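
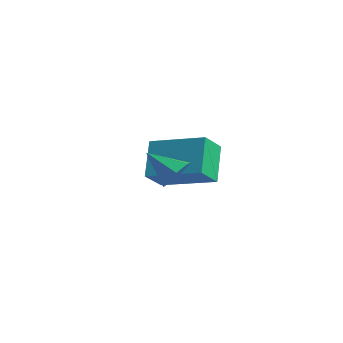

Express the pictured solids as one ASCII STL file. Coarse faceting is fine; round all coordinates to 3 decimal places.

solid 
facet normal 0.806 0.234 -0.544
outer loop
vertex 4.512 -3.694 -0.397
vertex 4.187 -3.822 -0.933
vertex 4.237 -3.266 -0.62
endloop
endfacet
facet normal -0.039 0.442 0.896
outer loop
vertex 4.512 -3.694 -0.397
vertex 4.237 -3.266 -0.62
vertex 3.173 -4.118 -0.247
endloop
endfacet
facet normal 0.805 0.234 -0.545
outer loop
vertex 4.237 -3.266 -0.62
vertex 4.187 -3.822 -0.933
vertex 3.924 -3.257 -1.079
endloop
endfacet
facet normal -0.504 0.786 0.359
outer loop
vertex 4.237 -3.266 -0.62
vertex 3.924 -3.257 -1.079
vertex 3.173 -4.118 -0.247
endloop
endfacet
facet normal 0.805 0.234 -0.545
outer loop
vertex 3.924 -3.257 -1.079
vertex 4.187 -3.822 -0.933
vertex 3.809 -3.673 -1.428
endloop
endfacet
facet normal -0.841 0.465 -0.277
outer loop
vertex 3.924 -3.257 -1.079
vertex 3.809 -3.673 -1.428
vertex 3.173 -4.118 -0.247
endloop
endfacet
facet normal 0.805 0.234 -0.545
outer loop
vertex 3.809 -3.673 -1.428
vertex 4.187 -3.822 -0.933
vertex 3.979 -4.202 -1.404
endloop
endfacet
facet normal -0.797 -0.280 -0.535
outer loop
vertex 3.809 -3.673 -1.428
vertex 3.979 -4.202 -1.404
vertex 3.173 -4.118 -0.247
endloop
endfacet
facet normal 0.805 0.235 -0.545
outer loop
vertex 3.979 -4.202 -1.404
vertex 4.187 -3.822 -0.933
vertex 4.306 -4.444 -1.026
endloop
endfacet
facet normal -0.405 -0.888 -0.218
outer loop
vertex 3.979 -4.202 -1.404
vertex 4.306 -4.444 -1.026
vertex 3.173 -4.118 -0.247
endloop
endfacet
facet normal 0.805 0.235 -0.545
outer loop
vertex 4.306 -4.444 -1.026
vertex 4.187 -3.822 -0.933
vertex 4.543 -4.218 -0.578
endloop
endfacet
facet normal 0.039 -0.900 0.434
outer loop
vertex 4.306 -4.444 -1.026
vertex 4.543 -4.218 -0.578
vertex 3.173 -4.118 -0.247
endloop
endfacet
facet normal 0.805 0.236 -0.544
outer loop
vertex 4.543 -4.218 -0.578
vertex 4.187 -3.822 -0.933
vertex 4.512 -3.694 -0.397
endloop
endfacet
facet normal 0.202 -0.309 0.929
outer loop
vertex 4.543 -4.218 -0.578
vertex 4.512 -3.694 -0.397
vertex 3.173 -4.118 -0.247
endloop
endfacet
facet normal -0.894 -0.349 -0.281
outer loop
vertex -0.158 -0.64 -2.231
vertex -0.241 0.207 -3.019
vertex 0.532 -1.556 -3.289
endloop
endfacet
facet normal 0.071 -0.731 0.679
outer loop
vertex 2.401 -0.827 -2.701
vertex -0.158 -0.64 -2.231
vertex 0.532 -1.556 -3.289
endloop
endfacet
facet normal -0.894 -0.349 -0.281
outer loop
vertex 0.532 -1.556 -3.289
vertex -0.241 0.207 -3.019
vertex 0.449 -0.709 -4.077
endloop
endfacet
facet normal 0.442 -0.587 -0.678
outer loop
vertex 0.449 -0.709 -4.077
vertex 2.401 -0.827 -2.701
vertex 0.532 -1.556 -3.289
endloop
endfacet
facet normal -0.442 0.587 0.678
outer loop
vertex -0.158 -0.64 -2.231
vertex 1.628 0.936 -2.431
vertex -0.241 0.207 -3.019
endloop
endfacet
facet normal 0.071 -0.731 0.679
outer loop
vertex 1.711 0.089 -1.643
vertex -0.158 -0.64 -2.231
vertex 2.401 -0.827 -2.701
endloop
endfacet
facet normal -0.442 0.587 0.678
outer loop
vertex 1.711 0.089 -1.643
vertex 1.628 0.936 -2.431
vertex -0.158 -0.64 -2.231
endloop
endfacet
facet normal -0.071 0.731 -0.679
outer loop
vertex -0.241 0.207 -3.019
vertex 1.628 0.936 -2.431
vertex 0.449 -0.709 -4.077
endloop
endfacet
facet normal 0.442 -0.587 -0.678
outer loop
vertex 2.318 0.02 -3.489
vertex 2.401 -0.827 -2.701
vertex 0.449 -0.709 -4.077
endloop
endfacet
facet normal -0.071 0.731 -0.679
outer loop
vertex 0.449 -0.709 -4.077
vertex 1.628 0.936 -2.431
vertex 2.318 0.02 -3.489
endloop
endfacet
facet normal 0.894 0.349 0.281
outer loop
vertex 2.318 0.02 -3.489
vertex 1.711 0.089 -1.643
vertex 2.401 -0.827 -2.701
endloop
endfacet
facet normal 0.894 0.349 0.281
outer loop
vertex 1.628 0.936 -2.431
vertex 1.711 0.089 -1.643
vertex 2.318 0.02 -3.489
endloop
endfacet

endsolid


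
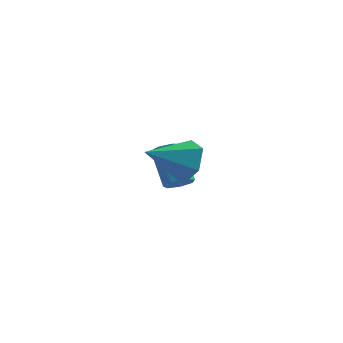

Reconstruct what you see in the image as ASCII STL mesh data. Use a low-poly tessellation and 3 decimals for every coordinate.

solid 
facet normal 0.454 -0.462 -0.762
outer loop
vertex -0.199 2.977 -3.359
vertex -0.778 2.811 -3.603
vertex -0.428 3.346 -3.719
endloop
endfacet
facet normal 0.793 0.599 0.110
outer loop
vertex -0.199 2.977 -3.359
vertex -0.428 3.346 -3.719
vertex -1.063 3.855 -1.912
endloop
endfacet
facet normal 0.794 0.598 0.110
outer loop
vertex -1.063 3.855 -1.912
vertex -0.428 3.346 -3.719
vertex -1.291 4.224 -2.272
endloop
endfacet
facet normal -0.455 0.462 0.761
outer loop
vertex -1.063 3.855 -1.912
vertex -1.291 4.224 -2.272
vertex -1.642 3.689 -2.157
endloop
endfacet
facet normal 0.454 -0.462 -0.761
outer loop
vertex -0.428 3.346 -3.719
vertex -0.778 2.811 -3.603
vertex -0.92 3.312 -3.992
endloop
endfacet
facet normal 0.178 0.885 -0.431
outer loop
vertex -0.428 3.346 -3.719
vertex -0.92 3.312 -3.992
vertex -1.291 4.224 -2.272
endloop
endfacet
facet normal 0.178 0.885 -0.431
outer loop
vertex -1.291 4.224 -2.272
vertex -0.92 3.312 -3.992
vertex -1.783 4.19 -2.545
endloop
endfacet
facet normal -0.455 0.462 0.762
outer loop
vertex -1.291 4.224 -2.272
vertex -1.783 4.19 -2.545
vertex -1.642 3.689 -2.157
endloop
endfacet
facet normal 0.455 -0.462 -0.761
outer loop
vertex -0.92 3.312 -3.992
vertex -0.778 2.811 -3.603
vertex -1.306 2.901 -3.973
endloop
endfacet
facet normal -0.570 0.506 -0.647
outer loop
vertex -0.92 3.312 -3.992
vertex -1.306 2.901 -3.973
vertex -1.783 4.19 -2.545
endloop
endfacet
facet normal -0.570 0.506 -0.647
outer loop
vertex -1.783 4.19 -2.545
vertex -1.306 2.901 -3.973
vertex -2.169 3.779 -2.526
endloop
endfacet
facet normal -0.454 0.462 0.762
outer loop
vertex -1.783 4.19 -2.545
vertex -2.169 3.779 -2.526
vertex -1.642 3.689 -2.157
endloop
endfacet
facet normal 0.455 -0.462 -0.761
outer loop
vertex -1.306 2.901 -3.973
vertex -0.778 2.811 -3.603
vertex -1.294 2.422 -3.675
endloop
endfacet
facet normal -0.891 -0.256 -0.376
outer loop
vertex -1.306 2.901 -3.973
vertex -1.294 2.422 -3.675
vertex -2.169 3.779 -2.526
endloop
endfacet
facet normal -0.891 -0.256 -0.376
outer loop
vertex -2.169 3.779 -2.526
vertex -1.294 2.422 -3.675
vertex -2.157 3.3 -2.228
endloop
endfacet
facet normal -0.454 0.462 0.762
outer loop
vertex -2.169 3.779 -2.526
vertex -2.157 3.3 -2.228
vertex -1.642 3.689 -2.157
endloop
endfacet
facet normal 0.455 -0.462 -0.761
outer loop
vertex -1.294 2.422 -3.675
vertex -0.778 2.811 -3.603
vertex -0.894 2.236 -3.323
endloop
endfacet
facet normal -0.539 -0.823 0.178
outer loop
vertex -1.294 2.422 -3.675
vertex -0.894 2.236 -3.323
vertex -2.157 3.3 -2.228
endloop
endfacet
facet normal -0.540 -0.823 0.177
outer loop
vertex -2.157 3.3 -2.228
vertex -0.894 2.236 -3.323
vertex -1.758 3.114 -1.877
endloop
endfacet
facet normal -0.454 0.462 0.761
outer loop
vertex -2.157 3.3 -2.228
vertex -1.758 3.114 -1.877
vertex -1.642 3.689 -2.157
endloop
endfacet
facet normal 0.454 -0.462 -0.762
outer loop
vertex -0.894 2.236 -3.323
vertex -0.778 2.811 -3.603
vertex -0.407 2.483 -3.183
endloop
endfacet
facet normal 0.219 -0.771 0.599
outer loop
vertex -0.894 2.236 -3.323
vertex -0.407 2.483 -3.183
vertex -1.758 3.114 -1.877
endloop
endfacet
facet normal 0.218 -0.771 0.598
outer loop
vertex -1.758 3.114 -1.877
vertex -0.407 2.483 -3.183
vertex -1.27 3.361 -1.736
endloop
endfacet
facet normal -0.454 0.462 0.762
outer loop
vertex -1.758 3.114 -1.877
vertex -1.27 3.361 -1.736
vertex -1.642 3.689 -2.157
endloop
endfacet
facet normal 0.454 -0.462 -0.762
outer loop
vertex -0.407 2.483 -3.183
vertex -0.778 2.811 -3.603
vertex -0.199 2.977 -3.359
endloop
endfacet
facet normal 0.811 -0.139 0.568
outer loop
vertex -0.407 2.483 -3.183
vertex -0.199 2.977 -3.359
vertex -1.27 3.361 -1.736
endloop
endfacet
facet normal 0.811 -0.138 0.568
outer loop
vertex -1.27 3.361 -1.736
vertex -0.199 2.977 -3.359
vertex -1.063 3.855 -1.912
endloop
endfacet
facet normal -0.455 0.462 0.762
outer loop
vertex -1.27 3.361 -1.736
vertex -1.063 3.855 -1.912
vertex -1.642 3.689 -2.157
endloop
endfacet
facet normal 0.652 0.631 -0.420
outer loop
vertex 1.595 -1.029 0.141
vertex 0.946 -0.902 -0.675
vertex 0.871 -0.269 0.159
endloop
endfacet
facet normal -0.008 -0.031 0.999
outer loop
vertex 1.595 -1.029 0.141
vertex 0.871 -0.269 0.159
vertex -0.246 -2.058 0.095
endloop
endfacet
facet normal 0.651 0.631 -0.421
outer loop
vertex 0.871 -0.269 0.159
vertex 0.946 -0.902 -0.675
vertex 0.222 -0.143 -0.657
endloop
endfacet
facet normal -0.684 0.405 0.607
outer loop
vertex 0.871 -0.269 0.159
vertex 0.222 -0.143 -0.657
vertex -0.246 -2.058 0.095
endloop
endfacet
facet normal 0.652 0.632 -0.420
outer loop
vertex 0.222 -0.143 -0.657
vertex 0.946 -0.902 -0.675
vertex 0.298 -0.776 -1.491
endloop
endfacet
facet normal -0.966 0.155 -0.206
outer loop
vertex 0.222 -0.143 -0.657
vertex 0.298 -0.776 -1.491
vertex -0.246 -2.058 0.095
endloop
endfacet
facet normal 0.652 0.631 -0.420
outer loop
vertex 0.298 -0.776 -1.491
vertex 0.946 -0.902 -0.675
vertex 1.022 -1.536 -1.509
endloop
endfacet
facet normal -0.572 -0.531 -0.625
outer loop
vertex 0.298 -0.776 -1.491
vertex 1.022 -1.536 -1.509
vertex -0.246 -2.058 0.095
endloop
endfacet
facet normal 0.651 0.631 -0.421
outer loop
vertex 1.022 -1.536 -1.509
vertex 0.946 -0.902 -0.675
vertex 1.671 -1.662 -0.693
endloop
endfacet
facet normal 0.104 -0.967 -0.232
outer loop
vertex 1.022 -1.536 -1.509
vertex 1.671 -1.662 -0.693
vertex -0.246 -2.058 0.095
endloop
endfacet
facet normal 0.652 0.632 -0.420
outer loop
vertex 1.671 -1.662 -0.693
vertex 0.946 -0.902 -0.675
vertex 1.595 -1.029 0.141
endloop
endfacet
facet normal 0.386 -0.717 0.580
outer loop
vertex 1.671 -1.662 -0.693
vertex 1.595 -1.029 0.141
vertex -0.246 -2.058 0.095
endloop
endfacet

endsolid


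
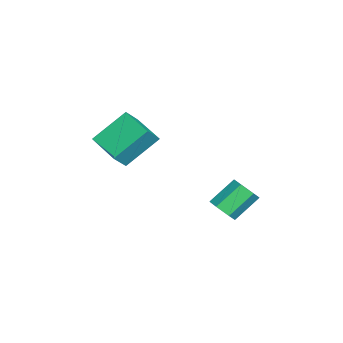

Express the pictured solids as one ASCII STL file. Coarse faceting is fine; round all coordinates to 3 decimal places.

solid 
facet normal 0.459 -0.616 -0.641
outer loop
vertex -1.948 1.929 -2.658
vertex -2.384 2.143 -3.176
vertex -1.771 2.484 -3.065
endloop
endfacet
facet normal 0.853 0.104 0.512
outer loop
vertex -1.948 1.929 -2.658
vertex -1.771 2.484 -3.065
vertex -2.66 2.884 -1.666
endloop
endfacet
facet normal 0.853 0.104 0.512
outer loop
vertex -2.66 2.884 -1.666
vertex -1.771 2.484 -3.065
vertex -2.483 3.438 -2.073
endloop
endfacet
facet normal -0.459 0.617 0.640
outer loop
vertex -2.66 2.884 -1.666
vertex -2.483 3.438 -2.073
vertex -3.096 3.097 -2.184
endloop
endfacet
facet normal 0.459 -0.617 -0.640
outer loop
vertex -1.771 2.484 -3.065
vertex -2.384 2.143 -3.176
vertex -2.207 2.697 -3.583
endloop
endfacet
facet normal 0.641 0.729 -0.240
outer loop
vertex -1.771 2.484 -3.065
vertex -2.207 2.697 -3.583
vertex -2.483 3.438 -2.073
endloop
endfacet
facet normal 0.642 0.728 -0.240
outer loop
vertex -2.483 3.438 -2.073
vertex -2.207 2.697 -3.583
vertex -2.919 3.652 -2.591
endloop
endfacet
facet normal -0.459 0.616 0.641
outer loop
vertex -2.483 3.438 -2.073
vertex -2.919 3.652 -2.591
vertex -3.096 3.097 -2.184
endloop
endfacet
facet normal 0.459 -0.617 -0.640
outer loop
vertex -2.207 2.697 -3.583
vertex -2.384 2.143 -3.176
vertex -2.82 2.356 -3.694
endloop
endfacet
facet normal -0.211 0.624 -0.752
outer loop
vertex -2.207 2.697 -3.583
vertex -2.82 2.356 -3.694
vertex -2.919 3.652 -2.591
endloop
endfacet
facet normal -0.211 0.624 -0.752
outer loop
vertex -2.919 3.652 -2.591
vertex -2.82 2.356 -3.694
vertex -3.532 3.311 -2.702
endloop
endfacet
facet normal -0.459 0.616 0.641
outer loop
vertex -2.919 3.652 -2.591
vertex -3.532 3.311 -2.702
vertex -3.096 3.097 -2.184
endloop
endfacet
facet normal 0.459 -0.617 -0.640
outer loop
vertex -2.82 2.356 -3.694
vertex -2.384 2.143 -3.176
vertex -2.997 1.802 -3.287
endloop
endfacet
facet normal -0.853 -0.104 -0.512
outer loop
vertex -2.82 2.356 -3.694
vertex -2.997 1.802 -3.287
vertex -3.532 3.311 -2.702
endloop
endfacet
facet normal -0.853 -0.104 -0.512
outer loop
vertex -3.532 3.311 -2.702
vertex -2.997 1.802 -3.287
vertex -3.709 2.756 -2.295
endloop
endfacet
facet normal -0.459 0.616 0.641
outer loop
vertex -3.532 3.311 -2.702
vertex -3.709 2.756 -2.295
vertex -3.096 3.097 -2.184
endloop
endfacet
facet normal 0.459 -0.616 -0.641
outer loop
vertex -2.997 1.802 -3.287
vertex -2.384 2.143 -3.176
vertex -2.561 1.588 -2.769
endloop
endfacet
facet normal -0.642 -0.728 0.240
outer loop
vertex -2.997 1.802 -3.287
vertex -2.561 1.588 -2.769
vertex -3.709 2.756 -2.295
endloop
endfacet
facet normal -0.642 -0.728 0.241
outer loop
vertex -3.709 2.756 -2.295
vertex -2.561 1.588 -2.769
vertex -3.273 2.543 -1.777
endloop
endfacet
facet normal -0.459 0.617 0.640
outer loop
vertex -3.709 2.756 -2.295
vertex -3.273 2.543 -1.777
vertex -3.096 3.097 -2.184
endloop
endfacet
facet normal 0.459 -0.616 -0.641
outer loop
vertex -2.561 1.588 -2.769
vertex -2.384 2.143 -3.176
vertex -1.948 1.929 -2.658
endloop
endfacet
facet normal 0.211 -0.624 0.752
outer loop
vertex -2.561 1.588 -2.769
vertex -1.948 1.929 -2.658
vertex -3.273 2.543 -1.777
endloop
endfacet
facet normal 0.211 -0.624 0.752
outer loop
vertex -3.273 2.543 -1.777
vertex -1.948 1.929 -2.658
vertex -2.66 2.884 -1.666
endloop
endfacet
facet normal -0.459 0.617 0.640
outer loop
vertex -3.273 2.543 -1.777
vertex -2.66 2.884 -1.666
vertex -3.096 3.097 -2.184
endloop
endfacet
facet normal -0.587 0.361 -0.725
outer loop
vertex -4.101 -1.643 1.108
vertex -2.927 -0.557 0.699
vertex -3.33 -2.958 -0.171
endloop
endfacet
facet normal -0.711 -0.658 0.247
outer loop
vertex -2.673 -3.363 0.641
vertex -4.101 -1.643 1.108
vertex -3.33 -2.958 -0.171
endloop
endfacet
facet normal -0.586 0.361 -0.725
outer loop
vertex -3.33 -2.958 -0.171
vertex -2.927 -0.557 0.699
vertex -2.156 -1.873 -0.58
endloop
endfacet
facet normal 0.387 -0.661 -0.643
outer loop
vertex -2.156 -1.873 -0.58
vertex -2.673 -3.363 0.641
vertex -3.33 -2.958 -0.171
endloop
endfacet
facet normal -0.387 0.661 0.643
outer loop
vertex -4.101 -1.643 1.108
vertex -2.27 -0.962 1.511
vertex -2.927 -0.557 0.699
endloop
endfacet
facet normal -0.711 -0.658 0.248
outer loop
vertex -3.444 -2.047 1.92
vertex -4.101 -1.643 1.108
vertex -2.673 -3.363 0.641
endloop
endfacet
facet normal -0.387 0.661 0.642
outer loop
vertex -3.444 -2.047 1.92
vertex -2.27 -0.962 1.511
vertex -4.101 -1.643 1.108
endloop
endfacet
facet normal 0.711 0.658 -0.248
outer loop
vertex -2.927 -0.557 0.699
vertex -2.27 -0.962 1.511
vertex -2.156 -1.873 -0.58
endloop
endfacet
facet normal 0.388 -0.661 -0.643
outer loop
vertex -1.499 -2.277 0.232
vertex -2.673 -3.363 0.641
vertex -2.156 -1.873 -0.58
endloop
endfacet
facet normal 0.711 0.658 -0.248
outer loop
vertex -2.156 -1.873 -0.58
vertex -2.27 -0.962 1.511
vertex -1.499 -2.277 0.232
endloop
endfacet
facet normal 0.587 -0.361 0.725
outer loop
vertex -1.499 -2.277 0.232
vertex -3.444 -2.047 1.92
vertex -2.673 -3.363 0.641
endloop
endfacet
facet normal 0.586 -0.361 0.725
outer loop
vertex -2.27 -0.962 1.511
vertex -3.444 -2.047 1.92
vertex -1.499 -2.277 0.232
endloop
endfacet

endsolid


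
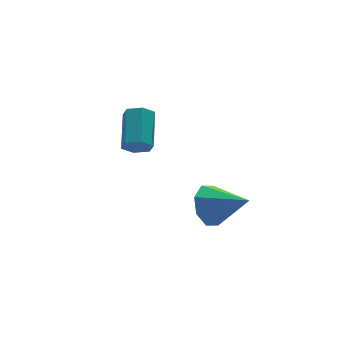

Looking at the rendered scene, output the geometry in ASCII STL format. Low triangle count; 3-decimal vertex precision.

solid 
facet normal -0.547 0.676 -0.495
outer loop
vertex -0.828 -2.479 1.961
vertex -1.26 -3.106 1.582
vertex -1.355 -2.658 2.299
endloop
endfacet
facet normal 0.433 0.318 0.843
outer loop
vertex -0.828 -2.479 1.961
vertex -1.355 -2.658 2.299
vertex -0.38 -4.194 2.378
endloop
endfacet
facet normal -0.547 0.676 -0.495
outer loop
vertex -1.355 -2.658 2.299
vertex -1.26 -3.106 1.582
vertex -1.826 -3.099 2.217
endloop
endfacet
facet normal -0.138 -0.037 0.990
outer loop
vertex -1.355 -2.658 2.299
vertex -1.826 -3.099 2.217
vertex -0.38 -4.194 2.378
endloop
endfacet
facet normal -0.546 0.676 -0.494
outer loop
vertex -1.826 -3.099 2.217
vertex -1.26 -3.106 1.582
vertex -1.966 -3.544 1.763
endloop
endfacet
facet normal -0.488 -0.544 0.683
outer loop
vertex -1.826 -3.099 2.217
vertex -1.966 -3.544 1.763
vertex -0.38 -4.194 2.378
endloop
endfacet
facet normal -0.546 0.676 -0.494
outer loop
vertex -1.966 -3.544 1.763
vertex -1.26 -3.106 1.582
vertex -1.692 -3.732 1.203
endloop
endfacet
facet normal -0.411 -0.906 0.103
outer loop
vertex -1.966 -3.544 1.763
vertex -1.692 -3.732 1.203
vertex -0.38 -4.194 2.378
endloop
endfacet
facet normal -0.547 0.676 -0.494
outer loop
vertex -1.692 -3.732 1.203
vertex -1.26 -3.106 1.582
vertex -1.166 -3.553 0.866
endloop
endfacet
facet normal 0.047 -0.911 -0.410
outer loop
vertex -1.692 -3.732 1.203
vertex -1.166 -3.553 0.866
vertex -0.38 -4.194 2.378
endloop
endfacet
facet normal -0.546 0.676 -0.494
outer loop
vertex -1.166 -3.553 0.866
vertex -1.26 -3.106 1.582
vertex -0.694 -3.112 0.948
endloop
endfacet
facet normal 0.617 -0.557 -0.557
outer loop
vertex -1.166 -3.553 0.866
vertex -0.694 -3.112 0.948
vertex -0.38 -4.194 2.378
endloop
endfacet
facet normal -0.547 0.675 -0.495
outer loop
vertex -0.694 -3.112 0.948
vertex -1.26 -3.106 1.582
vertex -0.555 -2.667 1.401
endloop
endfacet
facet normal 0.967 -0.049 -0.249
outer loop
vertex -0.694 -3.112 0.948
vertex -0.555 -2.667 1.401
vertex -0.38 -4.194 2.378
endloop
endfacet
facet normal -0.547 0.676 -0.494
outer loop
vertex -0.555 -2.667 1.401
vertex -1.26 -3.106 1.582
vertex -0.828 -2.479 1.961
endloop
endfacet
facet normal 0.891 0.313 0.329
outer loop
vertex -0.555 -2.667 1.401
vertex -0.828 -2.479 1.961
vertex -0.38 -4.194 2.378
endloop
endfacet
facet normal -0.395 -0.797 -0.457
outer loop
vertex -2.09 -0.148 2.46
vertex -2.533 -0.134 2.818
vertex -2.553 0.157 2.328
endloop
endfacet
facet normal 0.429 0.280 -0.859
outer loop
vertex -2.09 -0.148 2.46
vertex -2.553 0.157 2.328
vertex -1.483 1.08 3.164
endloop
endfacet
facet normal 0.429 0.281 -0.859
outer loop
vertex -1.483 1.08 3.164
vertex -2.553 0.157 2.328
vertex -1.947 1.385 3.032
endloop
endfacet
facet normal 0.394 0.797 0.457
outer loop
vertex -1.483 1.08 3.164
vertex -1.947 1.385 3.032
vertex -1.927 1.094 3.522
endloop
endfacet
facet normal -0.392 -0.798 -0.458
outer loop
vertex -2.553 0.157 2.328
vertex -2.533 -0.134 2.818
vertex -2.997 0.17 2.686
endloop
endfacet
facet normal -0.490 0.603 -0.630
outer loop
vertex -2.553 0.157 2.328
vertex -2.997 0.17 2.686
vertex -1.947 1.385 3.032
endloop
endfacet
facet normal -0.490 0.603 -0.630
outer loop
vertex -1.947 1.385 3.032
vertex -2.997 0.17 2.686
vertex -2.39 1.399 3.39
endloop
endfacet
facet normal 0.395 0.797 0.457
outer loop
vertex -1.947 1.385 3.032
vertex -2.39 1.399 3.39
vertex -1.927 1.094 3.522
endloop
endfacet
facet normal -0.393 -0.798 -0.456
outer loop
vertex -2.997 0.17 2.686
vertex -2.533 -0.134 2.818
vertex -2.977 -0.12 3.176
endloop
endfacet
facet normal -0.918 0.323 0.229
outer loop
vertex -2.997 0.17 2.686
vertex -2.977 -0.12 3.176
vertex -2.39 1.399 3.39
endloop
endfacet
facet normal -0.918 0.323 0.229
outer loop
vertex -2.39 1.399 3.39
vertex -2.977 -0.12 3.176
vertex -2.37 1.108 3.88
endloop
endfacet
facet normal 0.395 0.797 0.457
outer loop
vertex -2.39 1.399 3.39
vertex -2.37 1.108 3.88
vertex -1.927 1.094 3.522
endloop
endfacet
facet normal -0.394 -0.797 -0.457
outer loop
vertex -2.977 -0.12 3.176
vertex -2.533 -0.134 2.818
vertex -2.513 -0.425 3.308
endloop
endfacet
facet normal -0.429 -0.280 0.859
outer loop
vertex -2.977 -0.12 3.176
vertex -2.513 -0.425 3.308
vertex -2.37 1.108 3.88
endloop
endfacet
facet normal -0.429 -0.280 0.859
outer loop
vertex -2.37 1.108 3.88
vertex -2.513 -0.425 3.308
vertex -1.907 0.803 4.012
endloop
endfacet
facet normal 0.395 0.797 0.457
outer loop
vertex -2.37 1.108 3.88
vertex -1.907 0.803 4.012
vertex -1.927 1.094 3.522
endloop
endfacet
facet normal -0.395 -0.797 -0.457
outer loop
vertex -2.513 -0.425 3.308
vertex -2.533 -0.134 2.818
vertex -2.07 -0.439 2.95
endloop
endfacet
facet normal 0.490 -0.603 0.630
outer loop
vertex -2.513 -0.425 3.308
vertex -2.07 -0.439 2.95
vertex -1.907 0.803 4.012
endloop
endfacet
facet normal 0.490 -0.603 0.630
outer loop
vertex -1.907 0.803 4.012
vertex -2.07 -0.439 2.95
vertex -1.463 0.79 3.654
endloop
endfacet
facet normal 0.392 0.798 0.458
outer loop
vertex -1.907 0.803 4.012
vertex -1.463 0.79 3.654
vertex -1.927 1.094 3.522
endloop
endfacet
facet normal -0.395 -0.797 -0.457
outer loop
vertex -2.07 -0.439 2.95
vertex -2.533 -0.134 2.818
vertex -2.09 -0.148 2.46
endloop
endfacet
facet normal 0.918 -0.322 -0.229
outer loop
vertex -2.07 -0.439 2.95
vertex -2.09 -0.148 2.46
vertex -1.463 0.79 3.654
endloop
endfacet
facet normal 0.918 -0.323 -0.229
outer loop
vertex -1.463 0.79 3.654
vertex -2.09 -0.148 2.46
vertex -1.483 1.08 3.164
endloop
endfacet
facet normal 0.393 0.798 0.456
outer loop
vertex -1.463 0.79 3.654
vertex -1.483 1.08 3.164
vertex -1.927 1.094 3.522
endloop
endfacet

endsolid


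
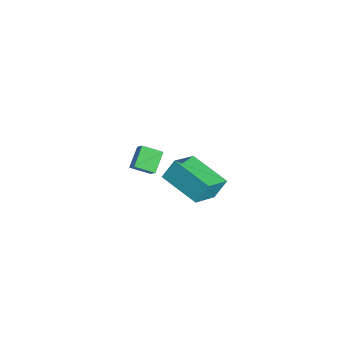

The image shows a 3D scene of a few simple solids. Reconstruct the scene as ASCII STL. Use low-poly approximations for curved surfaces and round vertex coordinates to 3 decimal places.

solid 
facet normal -0.881 -0.406 0.242
outer loop
vertex -3.535 0.435 -2.479
vertex -4.379 1.713 -3.406
vertex -3.494 -0.198 -3.39
endloop
endfacet
facet normal 0.471 -0.714 0.517
outer loop
vertex -1.661 0.647 -3.894
vertex -3.535 0.435 -2.479
vertex -3.494 -0.198 -3.39
endloop
endfacet
facet normal -0.881 -0.406 0.243
outer loop
vertex -3.494 -0.198 -3.39
vertex -4.379 1.713 -3.406
vertex -4.338 1.08 -4.316
endloop
endfacet
facet normal 0.037 -0.570 -0.821
outer loop
vertex -4.338 1.08 -4.316
vertex -1.661 0.647 -3.894
vertex -3.494 -0.198 -3.39
endloop
endfacet
facet normal -0.037 0.570 0.820
outer loop
vertex -3.535 0.435 -2.479
vertex -2.546 2.558 -3.91
vertex -4.379 1.713 -3.406
endloop
endfacet
facet normal 0.472 -0.714 0.518
outer loop
vertex -1.702 1.28 -2.984
vertex -3.535 0.435 -2.479
vertex -1.661 0.647 -3.894
endloop
endfacet
facet normal -0.037 0.570 0.821
outer loop
vertex -1.702 1.28 -2.984
vertex -2.546 2.558 -3.91
vertex -3.535 0.435 -2.479
endloop
endfacet
facet normal -0.471 0.714 -0.518
outer loop
vertex -4.379 1.713 -3.406
vertex -2.546 2.558 -3.91
vertex -4.338 1.08 -4.316
endloop
endfacet
facet normal 0.037 -0.571 -0.820
outer loop
vertex -2.505 1.925 -4.821
vertex -1.661 0.647 -3.894
vertex -4.338 1.08 -4.316
endloop
endfacet
facet normal -0.472 0.714 -0.517
outer loop
vertex -4.338 1.08 -4.316
vertex -2.546 2.558 -3.91
vertex -2.505 1.925 -4.821
endloop
endfacet
facet normal 0.881 0.406 -0.243
outer loop
vertex -2.505 1.925 -4.821
vertex -1.702 1.28 -2.984
vertex -1.661 0.647 -3.894
endloop
endfacet
facet normal 0.881 0.406 -0.243
outer loop
vertex -2.546 2.558 -3.91
vertex -1.702 1.28 -2.984
vertex -2.505 1.925 -4.821
endloop
endfacet
facet normal -0.693 0.028 -0.721
outer loop
vertex -0.484 -2.889 1.145
vertex -1.104 -2.274 1.765
vertex -0.08 -2.12 0.787
endloop
endfacet
facet normal 0.578 -0.574 -0.580
outer loop
vertex 0.544 -2.146 1.435
vertex -0.484 -2.889 1.145
vertex -0.08 -2.12 0.787
endloop
endfacet
facet normal -0.693 0.028 -0.721
outer loop
vertex -0.08 -2.12 0.787
vertex -1.104 -2.274 1.765
vertex -0.699 -1.505 1.406
endloop
endfacet
facet normal 0.431 0.818 -0.382
outer loop
vertex -0.699 -1.505 1.406
vertex 0.544 -2.146 1.435
vertex -0.08 -2.12 0.787
endloop
endfacet
facet normal -0.430 -0.818 0.381
outer loop
vertex -0.484 -2.889 1.145
vertex -0.48 -2.3 2.413
vertex -1.104 -2.274 1.765
endloop
endfacet
facet normal 0.579 -0.575 -0.579
outer loop
vertex 0.139 -2.915 1.794
vertex -0.484 -2.889 1.145
vertex 0.544 -2.146 1.435
endloop
endfacet
facet normal -0.431 -0.818 0.381
outer loop
vertex 0.139 -2.915 1.794
vertex -0.48 -2.3 2.413
vertex -0.484 -2.889 1.145
endloop
endfacet
facet normal -0.578 0.575 0.579
outer loop
vertex -1.104 -2.274 1.765
vertex -0.48 -2.3 2.413
vertex -0.699 -1.505 1.406
endloop
endfacet
facet normal 0.431 0.818 -0.381
outer loop
vertex -0.076 -1.531 2.055
vertex 0.544 -2.146 1.435
vertex -0.699 -1.505 1.406
endloop
endfacet
facet normal -0.579 0.574 0.579
outer loop
vertex -0.699 -1.505 1.406
vertex -0.48 -2.3 2.413
vertex -0.076 -1.531 2.055
endloop
endfacet
facet normal 0.693 -0.028 0.721
outer loop
vertex -0.076 -1.531 2.055
vertex 0.139 -2.915 1.794
vertex 0.544 -2.146 1.435
endloop
endfacet
facet normal 0.693 -0.028 0.721
outer loop
vertex -0.48 -2.3 2.413
vertex 0.139 -2.915 1.794
vertex -0.076 -1.531 2.055
endloop
endfacet

endsolid


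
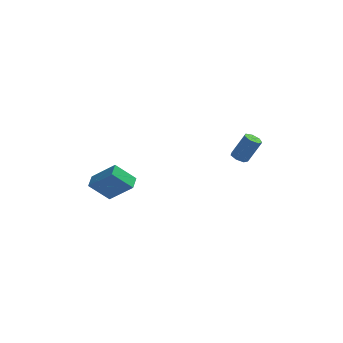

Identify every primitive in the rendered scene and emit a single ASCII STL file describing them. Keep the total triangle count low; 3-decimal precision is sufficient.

solid 
facet normal -0.457 -0.144 -0.878
outer loop
vertex 3.78 -0.093 2.743
vertex 3.462 0.421 2.824
vertex 4.004 0.348 2.554
endloop
endfacet
facet normal 0.783 -0.534 -0.319
outer loop
vertex 3.78 -0.093 2.743
vertex 4.004 0.348 2.554
vertex 4.597 0.165 4.315
endloop
endfacet
facet normal 0.784 -0.533 -0.319
outer loop
vertex 4.597 0.165 4.315
vertex 4.004 0.348 2.554
vertex 4.82 0.606 4.126
endloop
endfacet
facet normal 0.457 0.145 0.878
outer loop
vertex 4.597 0.165 4.315
vertex 4.82 0.606 4.126
vertex 4.278 0.679 4.396
endloop
endfacet
facet normal -0.457 -0.143 -0.878
outer loop
vertex 4.004 0.348 2.554
vertex 3.462 0.421 2.824
vertex 3.82 0.844 2.569
endloop
endfacet
facet normal 0.819 0.318 -0.477
outer loop
vertex 4.004 0.348 2.554
vertex 3.82 0.844 2.569
vertex 4.82 0.606 4.126
endloop
endfacet
facet normal 0.819 0.318 -0.477
outer loop
vertex 4.82 0.606 4.126
vertex 3.82 0.844 2.569
vertex 4.636 1.102 4.141
endloop
endfacet
facet normal 0.457 0.143 0.878
outer loop
vertex 4.82 0.606 4.126
vertex 4.636 1.102 4.141
vertex 4.278 0.679 4.396
endloop
endfacet
facet normal -0.455 -0.145 -0.879
outer loop
vertex 3.82 0.844 2.569
vertex 3.462 0.421 2.824
vertex 3.366 1.021 2.775
endloop
endfacet
facet normal 0.238 0.931 -0.276
outer loop
vertex 3.82 0.844 2.569
vertex 3.366 1.021 2.775
vertex 4.636 1.102 4.141
endloop
endfacet
facet normal 0.239 0.931 -0.277
outer loop
vertex 4.636 1.102 4.141
vertex 3.366 1.021 2.775
vertex 4.182 1.28 4.347
endloop
endfacet
facet normal 0.455 0.144 0.879
outer loop
vertex 4.636 1.102 4.141
vertex 4.182 1.28 4.347
vertex 4.278 0.679 4.396
endloop
endfacet
facet normal -0.455 -0.145 -0.879
outer loop
vertex 3.366 1.021 2.775
vertex 3.462 0.421 2.824
vertex 2.984 0.747 3.018
endloop
endfacet
facet normal -0.521 0.843 0.132
outer loop
vertex 3.366 1.021 2.775
vertex 2.984 0.747 3.018
vertex 4.182 1.28 4.347
endloop
endfacet
facet normal -0.522 0.843 0.133
outer loop
vertex 4.182 1.28 4.347
vertex 2.984 0.747 3.018
vertex 3.8 1.005 4.591
endloop
endfacet
facet normal 0.457 0.145 0.878
outer loop
vertex 4.182 1.28 4.347
vertex 3.8 1.005 4.591
vertex 4.278 0.679 4.396
endloop
endfacet
facet normal -0.455 -0.145 -0.879
outer loop
vertex 2.984 0.747 3.018
vertex 3.462 0.421 2.824
vertex 2.962 0.227 3.115
endloop
endfacet
facet normal -0.889 0.120 0.442
outer loop
vertex 2.984 0.747 3.018
vertex 2.962 0.227 3.115
vertex 3.8 1.005 4.591
endloop
endfacet
facet normal -0.889 0.118 0.443
outer loop
vertex 3.8 1.005 4.591
vertex 2.962 0.227 3.115
vertex 3.779 0.485 4.687
endloop
endfacet
facet normal 0.456 0.144 0.878
outer loop
vertex 3.8 1.005 4.591
vertex 3.779 0.485 4.687
vertex 4.278 0.679 4.396
endloop
endfacet
facet normal -0.455 -0.145 -0.879
outer loop
vertex 2.962 0.227 3.115
vertex 3.462 0.421 2.824
vertex 3.317 -0.147 2.993
endloop
endfacet
facet normal -0.587 -0.693 0.419
outer loop
vertex 2.962 0.227 3.115
vertex 3.317 -0.147 2.993
vertex 3.779 0.485 4.687
endloop
endfacet
facet normal -0.587 -0.693 0.419
outer loop
vertex 3.779 0.485 4.687
vertex 3.317 -0.147 2.993
vertex 4.133 0.111 4.565
endloop
endfacet
facet normal 0.456 0.145 0.878
outer loop
vertex 3.779 0.485 4.687
vertex 4.133 0.111 4.565
vertex 4.278 0.679 4.396
endloop
endfacet
facet normal -0.457 -0.144 -0.878
outer loop
vertex 3.317 -0.147 2.993
vertex 3.462 0.421 2.824
vertex 3.78 -0.093 2.743
endloop
endfacet
facet normal 0.158 -0.984 0.080
outer loop
vertex 3.317 -0.147 2.993
vertex 3.78 -0.093 2.743
vertex 4.133 0.111 4.565
endloop
endfacet
facet normal 0.157 -0.984 0.080
outer loop
vertex 4.133 0.111 4.565
vertex 3.78 -0.093 2.743
vertex 4.597 0.165 4.315
endloop
endfacet
facet normal 0.456 0.145 0.878
outer loop
vertex 4.133 0.111 4.565
vertex 4.597 0.165 4.315
vertex 4.278 0.679 4.396
endloop
endfacet
facet normal -0.702 0.219 -0.677
outer loop
vertex -5.225 -3.152 2.025
vertex -5.148 -2.231 2.243
vertex -3.994 -2.967 0.808
endloop
endfacet
facet normal -0.081 -0.970 -0.229
outer loop
vertex -2.512 -3.429 2.237
vertex -5.225 -3.152 2.025
vertex -3.994 -2.967 0.808
endloop
endfacet
facet normal -0.702 0.219 -0.677
outer loop
vertex -3.994 -2.967 0.808
vertex -5.148 -2.231 2.243
vertex -3.917 -2.046 1.026
endloop
endfacet
facet normal 0.707 0.106 -0.699
outer loop
vertex -3.917 -2.046 1.026
vertex -2.512 -3.429 2.237
vertex -3.994 -2.967 0.808
endloop
endfacet
facet normal -0.707 -0.106 0.699
outer loop
vertex -5.225 -3.152 2.025
vertex -3.666 -2.693 3.672
vertex -5.148 -2.231 2.243
endloop
endfacet
facet normal -0.081 -0.970 -0.229
outer loop
vertex -3.743 -3.614 3.454
vertex -5.225 -3.152 2.025
vertex -2.512 -3.429 2.237
endloop
endfacet
facet normal -0.707 -0.106 0.699
outer loop
vertex -3.743 -3.614 3.454
vertex -3.666 -2.693 3.672
vertex -5.225 -3.152 2.025
endloop
endfacet
facet normal 0.081 0.970 0.229
outer loop
vertex -5.148 -2.231 2.243
vertex -3.666 -2.693 3.672
vertex -3.917 -2.046 1.026
endloop
endfacet
facet normal 0.707 0.106 -0.699
outer loop
vertex -2.435 -2.508 2.455
vertex -2.512 -3.429 2.237
vertex -3.917 -2.046 1.026
endloop
endfacet
facet normal 0.081 0.970 0.229
outer loop
vertex -3.917 -2.046 1.026
vertex -3.666 -2.693 3.672
vertex -2.435 -2.508 2.455
endloop
endfacet
facet normal 0.702 -0.219 0.677
outer loop
vertex -2.435 -2.508 2.455
vertex -3.743 -3.614 3.454
vertex -2.512 -3.429 2.237
endloop
endfacet
facet normal 0.702 -0.219 0.677
outer loop
vertex -3.666 -2.693 3.672
vertex -3.743 -3.614 3.454
vertex -2.435 -2.508 2.455
endloop
endfacet

endsolid


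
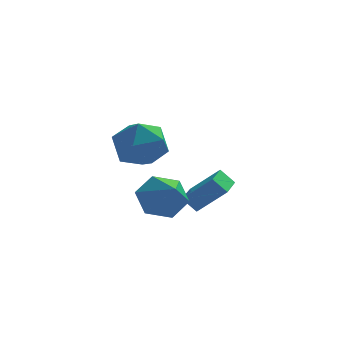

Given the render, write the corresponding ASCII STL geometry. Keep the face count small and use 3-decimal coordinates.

solid 
facet normal -0.278 0.792 -0.543
outer loop
vertex -1.736 1.201 -0.963
vertex -2.762 1.047 -0.662
vertex -2.115 1.679 -0.072
endloop
endfacet
facet normal 0.922 0.010 0.387
outer loop
vertex -1.736 1.201 -0.963
vertex -2.115 1.679 -0.072
vertex -2.258 -0.387 0.322
endloop
endfacet
facet normal -0.278 0.792 -0.543
outer loop
vertex -2.115 1.679 -0.072
vertex -2.762 1.047 -0.662
vertex -3.141 1.525 0.229
endloop
endfacet
facet normal 0.255 0.164 0.953
outer loop
vertex -2.115 1.679 -0.072
vertex -3.141 1.525 0.229
vertex -2.258 -0.387 0.322
endloop
endfacet
facet normal -0.278 0.792 -0.543
outer loop
vertex -3.141 1.525 0.229
vertex -2.762 1.047 -0.662
vertex -3.788 0.893 -0.362
endloop
endfacet
facet normal -0.540 -0.210 0.815
outer loop
vertex -3.141 1.525 0.229
vertex -3.788 0.893 -0.362
vertex -2.258 -0.387 0.322
endloop
endfacet
facet normal -0.278 0.791 -0.545
outer loop
vertex -3.788 0.893 -0.362
vertex -2.762 1.047 -0.662
vertex -3.408 0.414 -1.252
endloop
endfacet
facet normal -0.667 -0.737 0.112
outer loop
vertex -3.788 0.893 -0.362
vertex -3.408 0.414 -1.252
vertex -2.258 -0.387 0.322
endloop
endfacet
facet normal -0.278 0.791 -0.544
outer loop
vertex -3.408 0.414 -1.252
vertex -2.762 1.047 -0.662
vertex -2.382 0.568 -1.553
endloop
endfacet
facet normal 0.001 -0.891 -0.454
outer loop
vertex -3.408 0.414 -1.252
vertex -2.382 0.568 -1.553
vertex -2.258 -0.387 0.322
endloop
endfacet
facet normal -0.278 0.791 -0.544
outer loop
vertex -2.382 0.568 -1.553
vertex -2.762 1.047 -0.662
vertex -1.736 1.201 -0.963
endloop
endfacet
facet normal 0.795 -0.517 -0.316
outer loop
vertex -2.382 0.568 -1.553
vertex -1.736 1.201 -0.963
vertex -2.258 -0.387 0.322
endloop
endfacet
facet normal -0.377 0.926 -0.032
outer loop
vertex -3.274 -0.437 2.71
vertex -4.345 -0.878 2.565
vertex -3.938 -0.675 3.64
endloop
endfacet
facet normal 0.206 0.902 0.378
outer loop
vertex -3.274 -0.437 2.71
vertex -3.938 -0.675 3.64
vertex -2.801 -0.94 3.652
endloop
endfacet
facet normal 0.748 0.663 -0.021
outer loop
vertex -3.274 -0.437 2.71
vertex -2.801 -0.94 3.652
vertex -2.506 -1.307 2.584
endloop
endfacet
facet normal 0.500 0.539 -0.678
outer loop
vertex -3.274 -0.437 2.71
vertex -2.506 -1.307 2.584
vertex -3.46 -1.268 1.912
endloop
endfacet
facet normal -0.196 0.702 -0.685
outer loop
vertex -3.274 -0.437 2.71
vertex -3.46 -1.268 1.912
vertex -4.345 -0.878 2.565
endloop
endfacet
facet normal 0.090 0.428 0.899
outer loop
vertex -2.801 -0.94 3.652
vertex -3.938 -0.675 3.64
vertex -3.58 -1.692 4.088
endloop
endfacet
facet normal -0.853 0.466 0.235
outer loop
vertex -3.938 -0.675 3.64
vertex -4.345 -0.878 2.565
vertex -4.534 -1.653 3.416
endloop
endfacet
facet normal -0.560 0.104 -0.822
outer loop
vertex -4.345 -0.878 2.565
vertex -3.46 -1.268 1.912
vertex -4.239 -2.02 2.348
endloop
endfacet
facet normal 0.564 -0.158 -0.810
outer loop
vertex -3.46 -1.268 1.912
vertex -2.506 -1.307 2.584
vertex -3.102 -2.285 2.36
endloop
endfacet
facet normal 0.967 0.042 0.253
outer loop
vertex -2.506 -1.307 2.584
vertex -2.801 -0.94 3.652
vertex -2.695 -2.082 3.435
endloop
endfacet
facet normal -0.500 -0.539 0.678
outer loop
vertex -3.766 -2.523 3.29
vertex -3.58 -1.692 4.088
vertex -4.534 -1.653 3.416
endloop
endfacet
facet normal -0.748 -0.663 0.021
outer loop
vertex -3.766 -2.523 3.29
vertex -4.534 -1.653 3.416
vertex -4.239 -2.02 2.348
endloop
endfacet
facet normal -0.206 -0.902 -0.378
outer loop
vertex -3.766 -2.523 3.29
vertex -4.239 -2.02 2.348
vertex -3.102 -2.285 2.36
endloop
endfacet
facet normal 0.377 -0.926 0.032
outer loop
vertex -3.766 -2.523 3.29
vertex -3.102 -2.285 2.36
vertex -2.695 -2.082 3.435
endloop
endfacet
facet normal 0.196 -0.702 0.685
outer loop
vertex -3.766 -2.523 3.29
vertex -2.695 -2.082 3.435
vertex -3.58 -1.692 4.088
endloop
endfacet
facet normal -0.564 0.158 0.810
outer loop
vertex -4.534 -1.653 3.416
vertex -3.58 -1.692 4.088
vertex -3.938 -0.675 3.64
endloop
endfacet
facet normal -0.967 -0.042 -0.253
outer loop
vertex -4.239 -2.02 2.348
vertex -4.534 -1.653 3.416
vertex -4.345 -0.878 2.565
endloop
endfacet
facet normal -0.090 -0.428 -0.899
outer loop
vertex -3.102 -2.285 2.36
vertex -4.239 -2.02 2.348
vertex -3.46 -1.268 1.912
endloop
endfacet
facet normal 0.853 -0.466 -0.235
outer loop
vertex -2.695 -2.082 3.435
vertex -3.102 -2.285 2.36
vertex -2.506 -1.307 2.584
endloop
endfacet
facet normal 0.560 -0.104 0.822
outer loop
vertex -3.58 -1.692 4.088
vertex -2.695 -2.082 3.435
vertex -2.801 -0.94 3.652
endloop
endfacet
facet normal -0.707 0.156 -0.690
outer loop
vertex -2.027 2.335 -1.283
vertex -1.693 3.715 -1.314
vertex -1.453 2.182 -1.905
endloop
endfacet
facet normal -0.235 -0.972 0.022
outer loop
vertex -0.287 1.925 -0.766
vertex -2.027 2.335 -1.283
vertex -1.453 2.182 -1.905
endloop
endfacet
facet normal -0.707 0.156 -0.690
outer loop
vertex -1.453 2.182 -1.905
vertex -1.693 3.715 -1.314
vertex -1.119 3.562 -1.936
endloop
endfacet
facet normal 0.667 -0.178 -0.723
outer loop
vertex -1.119 3.562 -1.936
vertex -0.287 1.925 -0.766
vertex -1.453 2.182 -1.905
endloop
endfacet
facet normal -0.667 0.178 0.723
outer loop
vertex -2.027 2.335 -1.283
vertex -0.527 3.458 -0.175
vertex -1.693 3.715 -1.314
endloop
endfacet
facet normal -0.235 -0.972 0.022
outer loop
vertex -0.861 2.078 -0.144
vertex -2.027 2.335 -1.283
vertex -0.287 1.925 -0.766
endloop
endfacet
facet normal -0.667 0.178 0.723
outer loop
vertex -0.861 2.078 -0.144
vertex -0.527 3.458 -0.175
vertex -2.027 2.335 -1.283
endloop
endfacet
facet normal 0.235 0.972 -0.022
outer loop
vertex -1.693 3.715 -1.314
vertex -0.527 3.458 -0.175
vertex -1.119 3.562 -1.936
endloop
endfacet
facet normal 0.667 -0.178 -0.723
outer loop
vertex 0.047 3.305 -0.797
vertex -0.287 1.925 -0.766
vertex -1.119 3.562 -1.936
endloop
endfacet
facet normal 0.235 0.972 -0.022
outer loop
vertex -1.119 3.562 -1.936
vertex -0.527 3.458 -0.175
vertex 0.047 3.305 -0.797
endloop
endfacet
facet normal 0.707 -0.156 0.690
outer loop
vertex 0.047 3.305 -0.797
vertex -0.861 2.078 -0.144
vertex -0.287 1.925 -0.766
endloop
endfacet
facet normal 0.707 -0.156 0.690
outer loop
vertex -0.527 3.458 -0.175
vertex -0.861 2.078 -0.144
vertex 0.047 3.305 -0.797
endloop
endfacet

endsolid


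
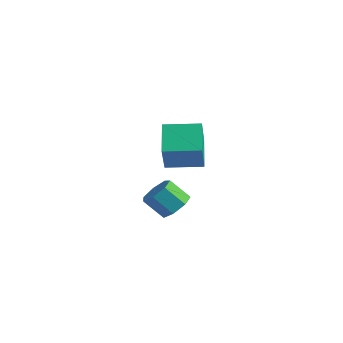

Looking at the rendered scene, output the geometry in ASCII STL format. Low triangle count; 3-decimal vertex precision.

solid 
facet normal 0.575 0.390 -0.719
outer loop
vertex 3.903 -3.007 3.016
vertex 3.495 -3.581 2.378
vertex 3.232 -2.707 2.642
endloop
endfacet
facet normal 0.084 0.846 0.527
outer loop
vertex 3.903 -3.007 3.016
vertex 3.232 -2.707 2.642
vertex 3.053 -3.585 4.08
endloop
endfacet
facet normal 0.084 0.846 0.527
outer loop
vertex 3.053 -3.585 4.08
vertex 3.232 -2.707 2.642
vertex 2.382 -3.286 3.707
endloop
endfacet
facet normal -0.574 -0.391 0.719
outer loop
vertex 3.053 -3.585 4.08
vertex 2.382 -3.286 3.707
vertex 2.645 -4.159 3.442
endloop
endfacet
facet normal 0.575 0.390 -0.719
outer loop
vertex 3.232 -2.707 2.642
vertex 3.495 -3.581 2.378
vertex 2.759 -3.065 2.07
endloop
endfacet
facet normal -0.584 0.811 -0.025
outer loop
vertex 3.232 -2.707 2.642
vertex 2.759 -3.065 2.07
vertex 2.382 -3.286 3.707
endloop
endfacet
facet normal -0.584 0.811 -0.025
outer loop
vertex 2.382 -3.286 3.707
vertex 2.759 -3.065 2.07
vertex 1.909 -3.644 3.134
endloop
endfacet
facet normal -0.575 -0.391 0.719
outer loop
vertex 2.382 -3.286 3.707
vertex 1.909 -3.644 3.134
vertex 2.645 -4.159 3.442
endloop
endfacet
facet normal 0.575 0.391 -0.719
outer loop
vertex 2.759 -3.065 2.07
vertex 3.495 -3.581 2.378
vertex 2.84 -3.812 1.729
endloop
endfacet
facet normal -0.813 0.167 -0.558
outer loop
vertex 2.759 -3.065 2.07
vertex 2.84 -3.812 1.729
vertex 1.909 -3.644 3.134
endloop
endfacet
facet normal -0.813 0.166 -0.558
outer loop
vertex 1.909 -3.644 3.134
vertex 2.84 -3.812 1.729
vertex 1.99 -4.39 2.794
endloop
endfacet
facet normal -0.574 -0.390 0.720
outer loop
vertex 1.909 -3.644 3.134
vertex 1.99 -4.39 2.794
vertex 2.645 -4.159 3.442
endloop
endfacet
facet normal 0.574 0.391 -0.719
outer loop
vertex 2.84 -3.812 1.729
vertex 3.495 -3.581 2.378
vertex 3.415 -4.384 1.877
endloop
endfacet
facet normal -0.429 -0.605 -0.671
outer loop
vertex 2.84 -3.812 1.729
vertex 3.415 -4.384 1.877
vertex 1.99 -4.39 2.794
endloop
endfacet
facet normal -0.430 -0.604 -0.672
outer loop
vertex 1.99 -4.39 2.794
vertex 3.415 -4.384 1.877
vertex 2.565 -4.963 2.941
endloop
endfacet
facet normal -0.574 -0.391 0.719
outer loop
vertex 1.99 -4.39 2.794
vertex 2.565 -4.963 2.941
vertex 2.645 -4.159 3.442
endloop
endfacet
facet normal 0.574 0.391 -0.719
outer loop
vertex 3.415 -4.384 1.877
vertex 3.495 -3.581 2.378
vertex 4.05 -4.351 2.402
endloop
endfacet
facet normal 0.278 -0.919 -0.278
outer loop
vertex 3.415 -4.384 1.877
vertex 4.05 -4.351 2.402
vertex 2.565 -4.963 2.941
endloop
endfacet
facet normal 0.278 -0.919 -0.278
outer loop
vertex 2.565 -4.963 2.941
vertex 4.05 -4.351 2.402
vertex 3.2 -4.93 3.466
endloop
endfacet
facet normal -0.574 -0.391 0.719
outer loop
vertex 2.565 -4.963 2.941
vertex 3.2 -4.93 3.466
vertex 2.645 -4.159 3.442
endloop
endfacet
facet normal 0.574 0.391 -0.720
outer loop
vertex 4.05 -4.351 2.402
vertex 3.495 -3.581 2.378
vertex 4.267 -3.738 2.908
endloop
endfacet
facet normal 0.775 -0.542 0.324
outer loop
vertex 4.05 -4.351 2.402
vertex 4.267 -3.738 2.908
vertex 3.2 -4.93 3.466
endloop
endfacet
facet normal 0.775 -0.542 0.324
outer loop
vertex 3.2 -4.93 3.466
vertex 4.267 -3.738 2.908
vertex 3.417 -4.317 3.973
endloop
endfacet
facet normal -0.575 -0.391 0.719
outer loop
vertex 3.2 -4.93 3.466
vertex 3.417 -4.317 3.973
vertex 2.645 -4.159 3.442
endloop
endfacet
facet normal 0.574 0.392 -0.719
outer loop
vertex 4.267 -3.738 2.908
vertex 3.495 -3.581 2.378
vertex 3.903 -3.007 3.016
endloop
endfacet
facet normal 0.690 0.243 0.682
outer loop
vertex 4.267 -3.738 2.908
vertex 3.903 -3.007 3.016
vertex 3.417 -4.317 3.973
endloop
endfacet
facet normal 0.689 0.243 0.683
outer loop
vertex 3.417 -4.317 3.973
vertex 3.903 -3.007 3.016
vertex 3.053 -3.585 4.08
endloop
endfacet
facet normal -0.575 -0.391 0.719
outer loop
vertex 3.417 -4.317 3.973
vertex 3.053 -3.585 4.08
vertex 2.645 -4.159 3.442
endloop
endfacet
facet normal -0.588 0.593 0.550
outer loop
vertex -2.499 1.331 4.49
vertex -0.937 2.775 4.602
vertex -3.248 2.283 2.665
endloop
endfacet
facet normal -0.734 -0.678 -0.052
outer loop
vertex -2.003 1.025 1.498
vertex -2.499 1.331 4.49
vertex -3.248 2.283 2.665
endloop
endfacet
facet normal -0.588 0.593 0.550
outer loop
vertex -3.248 2.283 2.665
vertex -0.937 2.775 4.602
vertex -1.686 3.726 2.777
endloop
endfacet
facet normal -0.342 0.435 -0.833
outer loop
vertex -1.686 3.726 2.777
vertex -2.003 1.025 1.498
vertex -3.248 2.283 2.665
endloop
endfacet
facet normal 0.342 -0.435 0.833
outer loop
vertex -2.499 1.331 4.49
vertex 0.308 1.517 3.435
vertex -0.937 2.775 4.602
endloop
endfacet
facet normal -0.733 -0.678 -0.052
outer loop
vertex -1.254 0.074 3.323
vertex -2.499 1.331 4.49
vertex -2.003 1.025 1.498
endloop
endfacet
facet normal 0.342 -0.435 0.833
outer loop
vertex -1.254 0.074 3.323
vertex 0.308 1.517 3.435
vertex -2.499 1.331 4.49
endloop
endfacet
facet normal 0.734 0.678 0.052
outer loop
vertex -0.937 2.775 4.602
vertex 0.308 1.517 3.435
vertex -1.686 3.726 2.777
endloop
endfacet
facet normal -0.342 0.435 -0.833
outer loop
vertex -0.441 2.469 1.61
vertex -2.003 1.025 1.498
vertex -1.686 3.726 2.777
endloop
endfacet
facet normal 0.733 0.678 0.053
outer loop
vertex -1.686 3.726 2.777
vertex 0.308 1.517 3.435
vertex -0.441 2.469 1.61
endloop
endfacet
facet normal 0.588 -0.593 -0.550
outer loop
vertex -0.441 2.469 1.61
vertex -1.254 0.074 3.323
vertex -2.003 1.025 1.498
endloop
endfacet
facet normal 0.587 -0.593 -0.551
outer loop
vertex 0.308 1.517 3.435
vertex -1.254 0.074 3.323
vertex -0.441 2.469 1.61
endloop
endfacet

endsolid


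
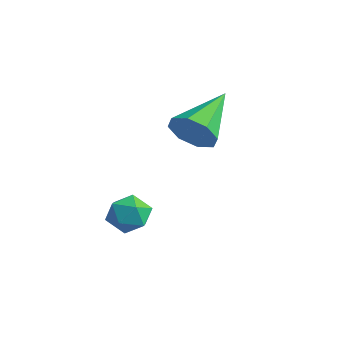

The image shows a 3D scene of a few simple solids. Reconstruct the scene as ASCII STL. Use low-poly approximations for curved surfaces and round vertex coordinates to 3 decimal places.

solid 
facet normal 0.302 -0.844 -0.443
outer loop
vertex 1.041 -1.765 2.535
vertex 0.402 -1.749 2.07
vertex 1.136 -1.461 2.021
endloop
endfacet
facet normal 0.774 0.472 0.422
outer loop
vertex 1.041 -1.765 2.535
vertex 1.136 -1.461 2.021
vertex -0.182 -0.111 2.93
endloop
endfacet
facet normal 0.302 -0.844 -0.443
outer loop
vertex 1.136 -1.461 2.021
vertex 0.402 -1.749 2.07
vertex 0.802 -1.326 1.536
endloop
endfacet
facet normal 0.621 0.753 -0.218
outer loop
vertex 1.136 -1.461 2.021
vertex 0.802 -1.326 1.536
vertex -0.182 -0.111 2.93
endloop
endfacet
facet normal 0.302 -0.844 -0.443
outer loop
vertex 0.802 -1.326 1.536
vertex 0.402 -1.749 2.07
vertex 0.233 -1.439 1.364
endloop
endfacet
facet normal 0.041 0.767 -0.640
outer loop
vertex 0.802 -1.326 1.536
vertex 0.233 -1.439 1.364
vertex -0.182 -0.111 2.93
endloop
endfacet
facet normal 0.301 -0.845 -0.443
outer loop
vertex 0.233 -1.439 1.364
vertex 0.402 -1.749 2.07
vertex -0.236 -1.733 1.606
endloop
endfacet
facet normal -0.624 0.506 -0.595
outer loop
vertex 0.233 -1.439 1.364
vertex -0.236 -1.733 1.606
vertex -0.182 -0.111 2.93
endloop
endfacet
facet normal 0.301 -0.844 -0.443
outer loop
vertex -0.236 -1.733 1.606
vertex 0.402 -1.749 2.07
vertex -0.332 -2.037 2.12
endloop
endfacet
facet normal -0.986 0.124 -0.111
outer loop
vertex -0.236 -1.733 1.606
vertex -0.332 -2.037 2.12
vertex -0.182 -0.111 2.93
endloop
endfacet
facet normal 0.301 -0.844 -0.443
outer loop
vertex -0.332 -2.037 2.12
vertex 0.402 -1.749 2.07
vertex 0.003 -2.172 2.605
endloop
endfacet
facet normal -0.832 -0.158 0.531
outer loop
vertex -0.332 -2.037 2.12
vertex 0.003 -2.172 2.605
vertex -0.182 -0.111 2.93
endloop
endfacet
facet normal 0.302 -0.844 -0.442
outer loop
vertex 0.003 -2.172 2.605
vertex 0.402 -1.749 2.07
vertex 0.571 -2.059 2.777
endloop
endfacet
facet normal -0.254 -0.173 0.952
outer loop
vertex 0.003 -2.172 2.605
vertex 0.571 -2.059 2.777
vertex -0.182 -0.111 2.93
endloop
endfacet
facet normal 0.301 -0.845 -0.442
outer loop
vertex 0.571 -2.059 2.777
vertex 0.402 -1.749 2.07
vertex 1.041 -1.765 2.535
endloop
endfacet
facet normal 0.412 0.088 0.907
outer loop
vertex 0.571 -2.059 2.777
vertex 1.041 -1.765 2.535
vertex -0.182 -0.111 2.93
endloop
endfacet
facet normal 0.101 -0.176 0.979
outer loop
vertex -0.792 -2.921 -0.488
vertex -0.795 -3.636 -0.616
vertex -0.168 -3.27 -0.615
endloop
endfacet
facet normal 0.410 0.442 0.798
outer loop
vertex -0.792 -2.921 -0.488
vertex -0.168 -3.27 -0.615
vertex -0.287 -2.62 -0.914
endloop
endfacet
facet normal -0.089 0.860 0.502
outer loop
vertex -0.792 -2.921 -0.488
vertex -0.287 -2.62 -0.914
vertex -0.987 -2.584 -1.1
endloop
endfacet
facet normal -0.706 0.501 0.501
outer loop
vertex -0.792 -2.921 -0.488
vertex -0.987 -2.584 -1.1
vertex -1.301 -3.211 -0.916
endloop
endfacet
facet normal -0.589 -0.140 0.796
outer loop
vertex -0.792 -2.921 -0.488
vertex -1.301 -3.211 -0.916
vertex -0.795 -3.636 -0.616
endloop
endfacet
facet normal 0.904 0.304 0.301
outer loop
vertex -0.287 -2.62 -0.914
vertex -0.168 -3.27 -0.615
vertex 0.021 -3.149 -1.304
endloop
endfacet
facet normal 0.404 -0.694 0.596
outer loop
vertex -0.168 -3.27 -0.615
vertex -0.795 -3.636 -0.616
vertex -0.293 -3.776 -1.12
endloop
endfacet
facet normal -0.712 -0.635 0.300
outer loop
vertex -0.795 -3.636 -0.616
vertex -1.301 -3.211 -0.916
vertex -0.993 -3.74 -1.306
endloop
endfacet
facet normal -0.900 0.399 -0.177
outer loop
vertex -1.301 -3.211 -0.916
vertex -0.987 -2.584 -1.1
vertex -1.112 -3.09 -1.605
endloop
endfacet
facet normal 0.097 0.980 -0.176
outer loop
vertex -0.987 -2.584 -1.1
vertex -0.287 -2.62 -0.914
vertex -0.485 -2.724 -1.604
endloop
endfacet
facet normal 0.706 -0.501 -0.501
outer loop
vertex -0.488 -3.439 -1.732
vertex 0.021 -3.149 -1.304
vertex -0.293 -3.776 -1.12
endloop
endfacet
facet normal 0.089 -0.860 -0.502
outer loop
vertex -0.488 -3.439 -1.732
vertex -0.293 -3.776 -1.12
vertex -0.993 -3.74 -1.306
endloop
endfacet
facet normal -0.410 -0.442 -0.798
outer loop
vertex -0.488 -3.439 -1.732
vertex -0.993 -3.74 -1.306
vertex -1.112 -3.09 -1.605
endloop
endfacet
facet normal -0.101 0.176 -0.979
outer loop
vertex -0.488 -3.439 -1.732
vertex -1.112 -3.09 -1.605
vertex -0.485 -2.724 -1.604
endloop
endfacet
facet normal 0.589 0.140 -0.796
outer loop
vertex -0.488 -3.439 -1.732
vertex -0.485 -2.724 -1.604
vertex 0.021 -3.149 -1.304
endloop
endfacet
facet normal 0.900 -0.399 0.177
outer loop
vertex -0.293 -3.776 -1.12
vertex 0.021 -3.149 -1.304
vertex -0.168 -3.27 -0.615
endloop
endfacet
facet normal -0.097 -0.980 0.176
outer loop
vertex -0.993 -3.74 -1.306
vertex -0.293 -3.776 -1.12
vertex -0.795 -3.636 -0.616
endloop
endfacet
facet normal -0.904 -0.304 -0.301
outer loop
vertex -1.112 -3.09 -1.605
vertex -0.993 -3.74 -1.306
vertex -1.301 -3.211 -0.916
endloop
endfacet
facet normal -0.404 0.694 -0.596
outer loop
vertex -0.485 -2.724 -1.604
vertex -1.112 -3.09 -1.605
vertex -0.987 -2.584 -1.1
endloop
endfacet
facet normal 0.712 0.635 -0.300
outer loop
vertex 0.021 -3.149 -1.304
vertex -0.485 -2.724 -1.604
vertex -0.287 -2.62 -0.914
endloop
endfacet

endsolid


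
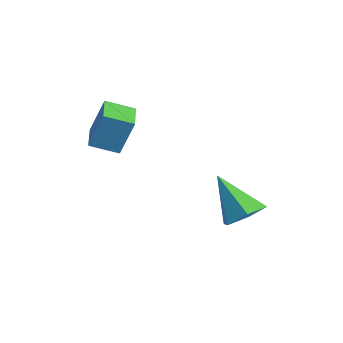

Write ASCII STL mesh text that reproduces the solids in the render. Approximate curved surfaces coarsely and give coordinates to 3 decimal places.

solid 
facet normal -0.877 0.481 0.004
outer loop
vertex -0.261 -0.074 4.148
vertex 0.275 0.907 3.74
vertex -0.534 -0.558 2.626
endloop
endfacet
facet normal -0.451 -0.824 0.343
outer loop
vertex 0.685 -1.227 2.62
vertex -0.261 -0.074 4.148
vertex -0.534 -0.558 2.626
endloop
endfacet
facet normal -0.877 0.481 0.004
outer loop
vertex -0.534 -0.558 2.626
vertex 0.275 0.907 3.74
vertex 0.003 0.423 2.218
endloop
endfacet
facet normal -0.168 -0.299 -0.939
outer loop
vertex 0.003 0.423 2.218
vertex 0.685 -1.227 2.62
vertex -0.534 -0.558 2.626
endloop
endfacet
facet normal 0.169 0.299 0.939
outer loop
vertex -0.261 -0.074 4.148
vertex 1.494 0.238 3.734
vertex 0.275 0.907 3.74
endloop
endfacet
facet normal -0.451 -0.824 0.343
outer loop
vertex 0.957 -0.743 4.142
vertex -0.261 -0.074 4.148
vertex 0.685 -1.227 2.62
endloop
endfacet
facet normal 0.169 0.298 0.939
outer loop
vertex 0.957 -0.743 4.142
vertex 1.494 0.238 3.734
vertex -0.261 -0.074 4.148
endloop
endfacet
facet normal 0.451 0.824 -0.343
outer loop
vertex 0.275 0.907 3.74
vertex 1.494 0.238 3.734
vertex 0.003 0.423 2.218
endloop
endfacet
facet normal -0.169 -0.299 -0.939
outer loop
vertex 1.221 -0.246 2.212
vertex 0.685 -1.227 2.62
vertex 0.003 0.423 2.218
endloop
endfacet
facet normal 0.451 0.824 -0.343
outer loop
vertex 0.003 0.423 2.218
vertex 1.494 0.238 3.734
vertex 1.221 -0.246 2.212
endloop
endfacet
facet normal 0.877 -0.481 -0.004
outer loop
vertex 1.221 -0.246 2.212
vertex 0.957 -0.743 4.142
vertex 0.685 -1.227 2.62
endloop
endfacet
facet normal 0.876 -0.481 -0.004
outer loop
vertex 1.494 0.238 3.734
vertex 0.957 -0.743 4.142
vertex 1.221 -0.246 2.212
endloop
endfacet
facet normal 0.580 0.239 -0.778
outer loop
vertex 3.556 4.554 -0.812
vertex 3.057 3.94 -1.373
vertex 2.776 4.865 -1.298
endloop
endfacet
facet normal -0.096 0.761 0.641
outer loop
vertex 3.556 4.554 -0.812
vertex 2.776 4.865 -1.298
vertex 1.843 3.44 0.253
endloop
endfacet
facet normal 0.581 0.240 -0.778
outer loop
vertex 2.776 4.865 -1.298
vertex 3.057 3.94 -1.373
vertex 2.278 4.251 -1.859
endloop
endfacet
facet normal -0.802 0.594 0.063
outer loop
vertex 2.776 4.865 -1.298
vertex 2.278 4.251 -1.859
vertex 1.843 3.44 0.253
endloop
endfacet
facet normal 0.581 0.240 -0.778
outer loop
vertex 2.278 4.251 -1.859
vertex 3.057 3.94 -1.373
vertex 2.559 3.326 -1.934
endloop
endfacet
facet normal -0.922 -0.257 -0.289
outer loop
vertex 2.278 4.251 -1.859
vertex 2.559 3.326 -1.934
vertex 1.843 3.44 0.253
endloop
endfacet
facet normal 0.581 0.240 -0.778
outer loop
vertex 2.559 3.326 -1.934
vertex 3.057 3.94 -1.373
vertex 3.338 3.015 -1.448
endloop
endfacet
facet normal -0.337 -0.940 -0.061
outer loop
vertex 2.559 3.326 -1.934
vertex 3.338 3.015 -1.448
vertex 1.843 3.44 0.253
endloop
endfacet
facet normal 0.580 0.239 -0.778
outer loop
vertex 3.338 3.015 -1.448
vertex 3.057 3.94 -1.373
vertex 3.837 3.629 -0.887
endloop
endfacet
facet normal 0.369 -0.772 0.517
outer loop
vertex 3.338 3.015 -1.448
vertex 3.837 3.629 -0.887
vertex 1.843 3.44 0.253
endloop
endfacet
facet normal 0.580 0.239 -0.778
outer loop
vertex 3.837 3.629 -0.887
vertex 3.057 3.94 -1.373
vertex 3.556 4.554 -0.812
endloop
endfacet
facet normal 0.489 0.078 0.869
outer loop
vertex 3.837 3.629 -0.887
vertex 3.556 4.554 -0.812
vertex 1.843 3.44 0.253
endloop
endfacet

endsolid


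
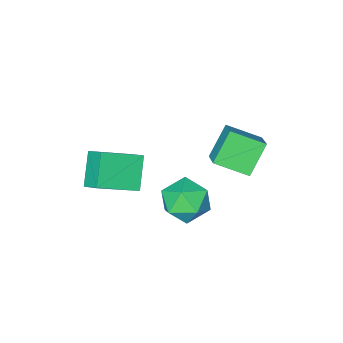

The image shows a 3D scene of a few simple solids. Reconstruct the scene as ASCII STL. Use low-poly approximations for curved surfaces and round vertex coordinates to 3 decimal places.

solid 
facet normal -0.904 0.420 0.080
outer loop
vertex -0.601 -0.046 0.681
vertex -1.064 -1.12 1.096
vertex -0.607 -0.29 1.897
endloop
endfacet
facet normal -0.388 0.904 0.179
outer loop
vertex -0.601 -0.046 0.681
vertex -0.607 -0.29 1.897
vertex 0.386 0.24 1.376
endloop
endfacet
facet normal 0.021 0.914 -0.406
outer loop
vertex -0.601 -0.046 0.681
vertex 0.386 0.24 1.376
vertex 0.544 -0.263 0.252
endloop
endfacet
facet normal -0.242 0.437 -0.866
outer loop
vertex -0.601 -0.046 0.681
vertex 0.544 -0.263 0.252
vertex -0.353 -1.103 0.079
endloop
endfacet
facet normal -0.813 0.132 -0.566
outer loop
vertex -0.601 -0.046 0.681
vertex -0.353 -1.103 0.079
vertex -1.064 -1.12 1.096
endloop
endfacet
facet normal 0.015 0.687 0.727
outer loop
vertex 0.386 0.24 1.376
vertex -0.607 -0.29 1.897
vertex 0.533 -0.657 2.221
endloop
endfacet
facet normal -0.820 -0.094 0.565
outer loop
vertex -0.607 -0.29 1.897
vertex -1.064 -1.12 1.096
vertex -0.364 -1.497 2.048
endloop
endfacet
facet normal -0.673 -0.563 -0.480
outer loop
vertex -1.064 -1.12 1.096
vertex -0.353 -1.103 0.079
vertex -0.206 -2.0 0.924
endloop
endfacet
facet normal 0.252 -0.070 -0.965
outer loop
vertex -0.353 -1.103 0.079
vertex 0.544 -0.263 0.252
vertex 0.787 -1.47 0.403
endloop
endfacet
facet normal 0.677 0.703 -0.219
outer loop
vertex 0.544 -0.263 0.252
vertex 0.386 0.24 1.376
vertex 1.244 -0.64 1.204
endloop
endfacet
facet normal 0.242 -0.437 0.866
outer loop
vertex 0.781 -1.714 1.619
vertex 0.533 -0.657 2.221
vertex -0.364 -1.497 2.048
endloop
endfacet
facet normal -0.021 -0.914 0.406
outer loop
vertex 0.781 -1.714 1.619
vertex -0.364 -1.497 2.048
vertex -0.206 -2.0 0.924
endloop
endfacet
facet normal 0.388 -0.904 -0.179
outer loop
vertex 0.781 -1.714 1.619
vertex -0.206 -2.0 0.924
vertex 0.787 -1.47 0.403
endloop
endfacet
facet normal 0.904 -0.420 -0.080
outer loop
vertex 0.781 -1.714 1.619
vertex 0.787 -1.47 0.403
vertex 1.244 -0.64 1.204
endloop
endfacet
facet normal 0.813 -0.132 0.566
outer loop
vertex 0.781 -1.714 1.619
vertex 1.244 -0.64 1.204
vertex 0.533 -0.657 2.221
endloop
endfacet
facet normal -0.252 0.070 0.965
outer loop
vertex -0.364 -1.497 2.048
vertex 0.533 -0.657 2.221
vertex -0.607 -0.29 1.897
endloop
endfacet
facet normal -0.677 -0.703 0.219
outer loop
vertex -0.206 -2.0 0.924
vertex -0.364 -1.497 2.048
vertex -1.064 -1.12 1.096
endloop
endfacet
facet normal -0.015 -0.687 -0.727
outer loop
vertex 0.787 -1.47 0.403
vertex -0.206 -2.0 0.924
vertex -0.353 -1.103 0.079
endloop
endfacet
facet normal 0.820 0.094 -0.565
outer loop
vertex 1.244 -0.64 1.204
vertex 0.787 -1.47 0.403
vertex 0.544 -0.263 0.252
endloop
endfacet
facet normal 0.673 0.563 0.480
outer loop
vertex 0.533 -0.657 2.221
vertex 1.244 -0.64 1.204
vertex 0.386 0.24 1.376
endloop
endfacet
facet normal -0.517 -0.491 0.701
outer loop
vertex 2.436 -4.698 3.183
vertex 2.436 -3.756 3.842
vertex 0.613 -4.067 2.28
endloop
endfacet
facet normal 0.000 -0.819 -0.573
outer loop
vertex 1.544 -3.184 1.018
vertex 2.436 -4.698 3.183
vertex 0.613 -4.067 2.28
endloop
endfacet
facet normal -0.517 -0.491 0.701
outer loop
vertex 0.613 -4.067 2.28
vertex 2.436 -3.756 3.842
vertex 0.613 -3.125 2.939
endloop
endfacet
facet normal -0.856 0.297 -0.424
outer loop
vertex 0.613 -3.125 2.939
vertex 1.544 -3.184 1.018
vertex 0.613 -4.067 2.28
endloop
endfacet
facet normal 0.856 -0.297 0.424
outer loop
vertex 2.436 -4.698 3.183
vertex 3.367 -2.873 2.58
vertex 2.436 -3.756 3.842
endloop
endfacet
facet normal 0.000 -0.819 -0.573
outer loop
vertex 3.367 -3.815 1.921
vertex 2.436 -4.698 3.183
vertex 1.544 -3.184 1.018
endloop
endfacet
facet normal 0.856 -0.297 0.424
outer loop
vertex 3.367 -3.815 1.921
vertex 3.367 -2.873 2.58
vertex 2.436 -4.698 3.183
endloop
endfacet
facet normal -0.000 0.819 0.573
outer loop
vertex 2.436 -3.756 3.842
vertex 3.367 -2.873 2.58
vertex 0.613 -3.125 2.939
endloop
endfacet
facet normal -0.856 0.297 -0.424
outer loop
vertex 1.544 -2.242 1.677
vertex 1.544 -3.184 1.018
vertex 0.613 -3.125 2.939
endloop
endfacet
facet normal -0.000 0.819 0.573
outer loop
vertex 0.613 -3.125 2.939
vertex 3.367 -2.873 2.58
vertex 1.544 -2.242 1.677
endloop
endfacet
facet normal 0.517 0.491 -0.701
outer loop
vertex 1.544 -2.242 1.677
vertex 3.367 -3.815 1.921
vertex 1.544 -3.184 1.018
endloop
endfacet
facet normal 0.517 0.491 -0.701
outer loop
vertex 3.367 -2.873 2.58
vertex 3.367 -3.815 1.921
vertex 1.544 -2.242 1.677
endloop
endfacet
facet normal -0.624 0.669 -0.403
outer loop
vertex -3.277 0.456 4.099
vertex -2.133 0.708 2.745
vertex -3.893 -0.543 3.393
endloop
endfacet
facet normal -0.639 -0.140 0.756
outer loop
vertex -2.807 -1.708 4.095
vertex -3.277 0.456 4.099
vertex -3.893 -0.543 3.393
endloop
endfacet
facet normal -0.624 0.669 -0.403
outer loop
vertex -3.893 -0.543 3.393
vertex -2.133 0.708 2.745
vertex -2.749 -0.292 2.039
endloop
endfacet
facet normal -0.450 -0.730 -0.515
outer loop
vertex -2.749 -0.292 2.039
vertex -2.807 -1.708 4.095
vertex -3.893 -0.543 3.393
endloop
endfacet
facet normal 0.449 0.730 0.516
outer loop
vertex -3.277 0.456 4.099
vertex -1.047 -0.457 3.447
vertex -2.133 0.708 2.745
endloop
endfacet
facet normal -0.639 -0.140 0.756
outer loop
vertex -2.191 -0.708 4.801
vertex -3.277 0.456 4.099
vertex -2.807 -1.708 4.095
endloop
endfacet
facet normal 0.449 0.730 0.515
outer loop
vertex -2.191 -0.708 4.801
vertex -1.047 -0.457 3.447
vertex -3.277 0.456 4.099
endloop
endfacet
facet normal 0.639 0.140 -0.756
outer loop
vertex -2.133 0.708 2.745
vertex -1.047 -0.457 3.447
vertex -2.749 -0.292 2.039
endloop
endfacet
facet normal -0.449 -0.730 -0.515
outer loop
vertex -1.663 -1.456 2.741
vertex -2.807 -1.708 4.095
vertex -2.749 -0.292 2.039
endloop
endfacet
facet normal 0.639 0.140 -0.756
outer loop
vertex -2.749 -0.292 2.039
vertex -1.047 -0.457 3.447
vertex -1.663 -1.456 2.741
endloop
endfacet
facet normal 0.624 -0.669 0.403
outer loop
vertex -1.663 -1.456 2.741
vertex -2.191 -0.708 4.801
vertex -2.807 -1.708 4.095
endloop
endfacet
facet normal 0.624 -0.670 0.403
outer loop
vertex -1.047 -0.457 3.447
vertex -2.191 -0.708 4.801
vertex -1.663 -1.456 2.741
endloop
endfacet

endsolid


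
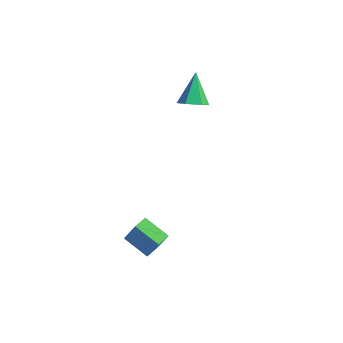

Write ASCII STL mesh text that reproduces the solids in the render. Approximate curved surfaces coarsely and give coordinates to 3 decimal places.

solid 
facet normal 0.355 -0.494 -0.794
outer loop
vertex 2.173 2.237 3.224
vertex 1.44 2.368 2.815
vertex 2.072 2.932 2.746
endloop
endfacet
facet normal 0.751 0.445 0.488
outer loop
vertex 2.173 2.237 3.224
vertex 2.072 2.932 2.746
vertex 0.72 3.372 4.425
endloop
endfacet
facet normal 0.355 -0.495 -0.793
outer loop
vertex 2.072 2.932 2.746
vertex 1.44 2.368 2.815
vertex 1.339 3.063 2.336
endloop
endfacet
facet normal 0.218 0.973 -0.079
outer loop
vertex 2.072 2.932 2.746
vertex 1.339 3.063 2.336
vertex 0.72 3.372 4.425
endloop
endfacet
facet normal 0.355 -0.495 -0.793
outer loop
vertex 1.339 3.063 2.336
vertex 1.44 2.368 2.815
vertex 0.707 2.499 2.405
endloop
endfacet
facet normal -0.654 0.696 -0.297
outer loop
vertex 1.339 3.063 2.336
vertex 0.707 2.499 2.405
vertex 0.72 3.372 4.425
endloop
endfacet
facet normal 0.356 -0.494 -0.793
outer loop
vertex 0.707 2.499 2.405
vertex 1.44 2.368 2.815
vertex 0.808 1.804 2.883
endloop
endfacet
facet normal -0.993 -0.108 0.053
outer loop
vertex 0.707 2.499 2.405
vertex 0.808 1.804 2.883
vertex 0.72 3.372 4.425
endloop
endfacet
facet normal 0.356 -0.494 -0.793
outer loop
vertex 0.808 1.804 2.883
vertex 1.44 2.368 2.815
vertex 1.541 1.673 3.293
endloop
endfacet
facet normal -0.460 -0.635 0.620
outer loop
vertex 0.808 1.804 2.883
vertex 1.541 1.673 3.293
vertex 0.72 3.372 4.425
endloop
endfacet
facet normal 0.355 -0.494 -0.794
outer loop
vertex 1.541 1.673 3.293
vertex 1.44 2.368 2.815
vertex 2.173 2.237 3.224
endloop
endfacet
facet normal 0.412 -0.359 0.838
outer loop
vertex 1.541 1.673 3.293
vertex 2.173 2.237 3.224
vertex 0.72 3.372 4.425
endloop
endfacet
facet normal -0.871 -0.145 0.470
outer loop
vertex 3.441 -4.078 -1.89
vertex 3.341 -3.247 -1.819
vertex 2.596 -4.045 -3.445
endloop
endfacet
facet normal 0.118 -0.989 -0.085
outer loop
vertex 3.999 -3.813 -4.201
vertex 3.441 -4.078 -1.89
vertex 2.596 -4.045 -3.445
endloop
endfacet
facet normal -0.871 -0.144 0.470
outer loop
vertex 2.596 -4.045 -3.445
vertex 3.341 -3.247 -1.819
vertex 2.497 -3.214 -3.374
endloop
endfacet
facet normal -0.477 0.018 -0.879
outer loop
vertex 2.497 -3.214 -3.374
vertex 3.999 -3.813 -4.201
vertex 2.596 -4.045 -3.445
endloop
endfacet
facet normal 0.477 -0.018 0.879
outer loop
vertex 3.441 -4.078 -1.89
vertex 4.744 -3.015 -2.575
vertex 3.341 -3.247 -1.819
endloop
endfacet
facet normal 0.118 -0.989 -0.085
outer loop
vertex 4.843 -3.846 -2.646
vertex 3.441 -4.078 -1.89
vertex 3.999 -3.813 -4.201
endloop
endfacet
facet normal 0.477 -0.018 0.879
outer loop
vertex 4.843 -3.846 -2.646
vertex 4.744 -3.015 -2.575
vertex 3.441 -4.078 -1.89
endloop
endfacet
facet normal -0.118 0.989 0.085
outer loop
vertex 3.341 -3.247 -1.819
vertex 4.744 -3.015 -2.575
vertex 2.497 -3.214 -3.374
endloop
endfacet
facet normal -0.477 0.018 -0.879
outer loop
vertex 3.899 -2.982 -4.13
vertex 3.999 -3.813 -4.201
vertex 2.497 -3.214 -3.374
endloop
endfacet
facet normal -0.118 0.989 0.085
outer loop
vertex 2.497 -3.214 -3.374
vertex 4.744 -3.015 -2.575
vertex 3.899 -2.982 -4.13
endloop
endfacet
facet normal 0.871 0.145 -0.470
outer loop
vertex 3.899 -2.982 -4.13
vertex 4.843 -3.846 -2.646
vertex 3.999 -3.813 -4.201
endloop
endfacet
facet normal 0.871 0.144 -0.470
outer loop
vertex 4.744 -3.015 -2.575
vertex 4.843 -3.846 -2.646
vertex 3.899 -2.982 -4.13
endloop
endfacet

endsolid


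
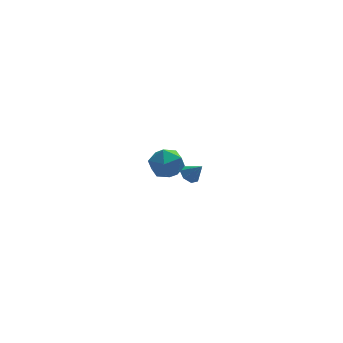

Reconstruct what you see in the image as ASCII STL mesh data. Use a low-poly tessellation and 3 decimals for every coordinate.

solid 
facet normal 0.481 0.168 0.860
outer loop
vertex -2.673 -2.517 2.667
vertex -3.318 -3.018 3.126
vertex -2.556 -3.439 2.782
endloop
endfacet
facet normal 0.937 0.158 0.311
outer loop
vertex -2.673 -2.517 2.667
vertex -2.556 -3.439 2.782
vertex -2.351 -3.039 1.96
endloop
endfacet
facet normal 0.735 0.661 -0.153
outer loop
vertex -2.673 -2.517 2.667
vertex -2.351 -3.039 1.96
vertex -2.986 -2.371 1.797
endloop
endfacet
facet normal 0.154 0.982 0.110
outer loop
vertex -2.673 -2.517 2.667
vertex -2.986 -2.371 1.797
vertex -3.583 -2.358 2.518
endloop
endfacet
facet normal -0.002 0.677 0.736
outer loop
vertex -2.673 -2.517 2.667
vertex -3.583 -2.358 2.518
vertex -3.318 -3.018 3.126
endloop
endfacet
facet normal 0.879 -0.477 -0.013
outer loop
vertex -2.351 -3.039 1.96
vertex -2.556 -3.439 2.782
vertex -2.797 -3.862 1.982
endloop
endfacet
facet normal 0.142 -0.459 0.877
outer loop
vertex -2.556 -3.439 2.782
vertex -3.318 -3.018 3.126
vertex -3.394 -3.849 2.703
endloop
endfacet
facet normal -0.641 0.365 0.676
outer loop
vertex -3.318 -3.018 3.126
vertex -3.583 -2.358 2.518
vertex -4.029 -3.181 2.54
endloop
endfacet
facet normal -0.388 0.858 -0.337
outer loop
vertex -3.583 -2.358 2.518
vertex -2.986 -2.371 1.797
vertex -3.824 -2.781 1.718
endloop
endfacet
facet normal 0.551 0.338 -0.763
outer loop
vertex -2.986 -2.371 1.797
vertex -2.351 -3.039 1.96
vertex -3.062 -3.202 1.374
endloop
endfacet
facet normal -0.154 -0.982 -0.110
outer loop
vertex -3.707 -3.703 1.833
vertex -2.797 -3.862 1.982
vertex -3.394 -3.849 2.703
endloop
endfacet
facet normal -0.735 -0.661 0.153
outer loop
vertex -3.707 -3.703 1.833
vertex -3.394 -3.849 2.703
vertex -4.029 -3.181 2.54
endloop
endfacet
facet normal -0.937 -0.158 -0.311
outer loop
vertex -3.707 -3.703 1.833
vertex -4.029 -3.181 2.54
vertex -3.824 -2.781 1.718
endloop
endfacet
facet normal -0.481 -0.168 -0.860
outer loop
vertex -3.707 -3.703 1.833
vertex -3.824 -2.781 1.718
vertex -3.062 -3.202 1.374
endloop
endfacet
facet normal 0.002 -0.677 -0.736
outer loop
vertex -3.707 -3.703 1.833
vertex -3.062 -3.202 1.374
vertex -2.797 -3.862 1.982
endloop
endfacet
facet normal 0.388 -0.858 0.337
outer loop
vertex -3.394 -3.849 2.703
vertex -2.797 -3.862 1.982
vertex -2.556 -3.439 2.782
endloop
endfacet
facet normal -0.551 -0.338 0.763
outer loop
vertex -4.029 -3.181 2.54
vertex -3.394 -3.849 2.703
vertex -3.318 -3.018 3.126
endloop
endfacet
facet normal -0.879 0.477 0.013
outer loop
vertex -3.824 -2.781 1.718
vertex -4.029 -3.181 2.54
vertex -3.583 -2.358 2.518
endloop
endfacet
facet normal -0.142 0.459 -0.877
outer loop
vertex -3.062 -3.202 1.374
vertex -3.824 -2.781 1.718
vertex -2.986 -2.371 1.797
endloop
endfacet
facet normal 0.641 -0.365 -0.676
outer loop
vertex -2.797 -3.862 1.982
vertex -3.062 -3.202 1.374
vertex -2.351 -3.039 1.96
endloop
endfacet
facet normal -0.565 0.328 -0.757
outer loop
vertex -0.69 3.743 -3.417
vertex -1.161 3.479 -3.18
vertex -0.963 4.027 -3.09
endloop
endfacet
facet normal 0.819 0.529 0.224
outer loop
vertex -0.69 3.743 -3.417
vertex -0.963 4.027 -3.09
vertex -0.579 3.141 -2.4
endloop
endfacet
facet normal -0.564 0.328 -0.758
outer loop
vertex -0.963 4.027 -3.09
vertex -1.161 3.479 -3.18
vertex -1.386 3.898 -2.831
endloop
endfacet
facet normal 0.236 0.659 0.714
outer loop
vertex -0.963 4.027 -3.09
vertex -1.386 3.898 -2.831
vertex -0.579 3.141 -2.4
endloop
endfacet
facet normal -0.565 0.328 -0.758
outer loop
vertex -1.386 3.898 -2.831
vertex -1.161 3.479 -3.18
vertex -1.639 3.453 -2.835
endloop
endfacet
facet normal -0.328 0.178 0.928
outer loop
vertex -1.386 3.898 -2.831
vertex -1.639 3.453 -2.835
vertex -0.579 3.141 -2.4
endloop
endfacet
facet normal -0.565 0.328 -0.758
outer loop
vertex -1.639 3.453 -2.835
vertex -1.161 3.479 -3.18
vertex -1.532 3.027 -3.099
endloop
endfacet
facet normal -0.450 -0.549 0.704
outer loop
vertex -1.639 3.453 -2.835
vertex -1.532 3.027 -3.099
vertex -0.579 3.141 -2.4
endloop
endfacet
facet normal -0.565 0.328 -0.757
outer loop
vertex -1.532 3.027 -3.099
vertex -1.161 3.479 -3.18
vertex -1.146 2.941 -3.424
endloop
endfacet
facet normal -0.039 -0.976 0.212
outer loop
vertex -1.532 3.027 -3.099
vertex -1.146 2.941 -3.424
vertex -0.579 3.141 -2.4
endloop
endfacet
facet normal -0.564 0.328 -0.758
outer loop
vertex -1.146 2.941 -3.424
vertex -1.161 3.479 -3.18
vertex -0.771 3.26 -3.565
endloop
endfacet
facet normal 0.598 -0.782 -0.178
outer loop
vertex -1.146 2.941 -3.424
vertex -0.771 3.26 -3.565
vertex -0.579 3.141 -2.4
endloop
endfacet
facet normal -0.565 0.327 -0.758
outer loop
vertex -0.771 3.26 -3.565
vertex -1.161 3.479 -3.18
vertex -0.69 3.743 -3.417
endloop
endfacet
facet normal 0.979 -0.111 -0.173
outer loop
vertex -0.771 3.26 -3.565
vertex -0.69 3.743 -3.417
vertex -0.579 3.141 -2.4
endloop
endfacet

endsolid
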